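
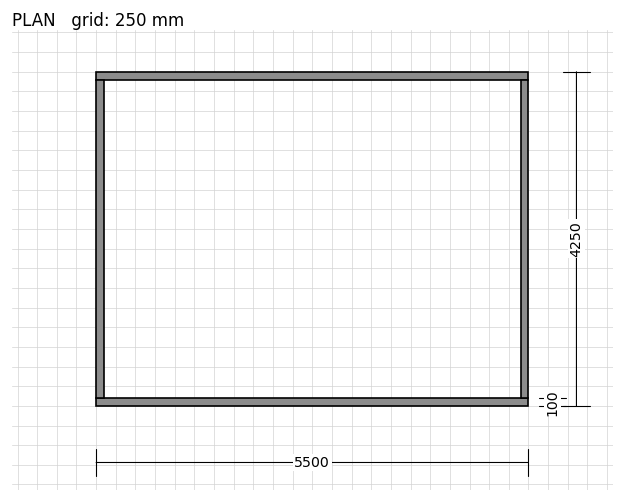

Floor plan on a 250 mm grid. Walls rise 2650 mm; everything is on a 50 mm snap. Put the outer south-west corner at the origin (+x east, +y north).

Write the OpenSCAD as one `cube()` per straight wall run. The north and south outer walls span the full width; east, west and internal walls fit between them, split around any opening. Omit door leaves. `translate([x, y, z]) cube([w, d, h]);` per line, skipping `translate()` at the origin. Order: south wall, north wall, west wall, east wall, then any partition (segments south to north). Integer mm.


cube([5500, 100, 2650]);
translate([0, 4150, 0]) cube([5500, 100, 2650]);
translate([0, 100, 0]) cube([100, 4050, 2650]);
translate([5400, 100, 0]) cube([100, 4050, 2650]);


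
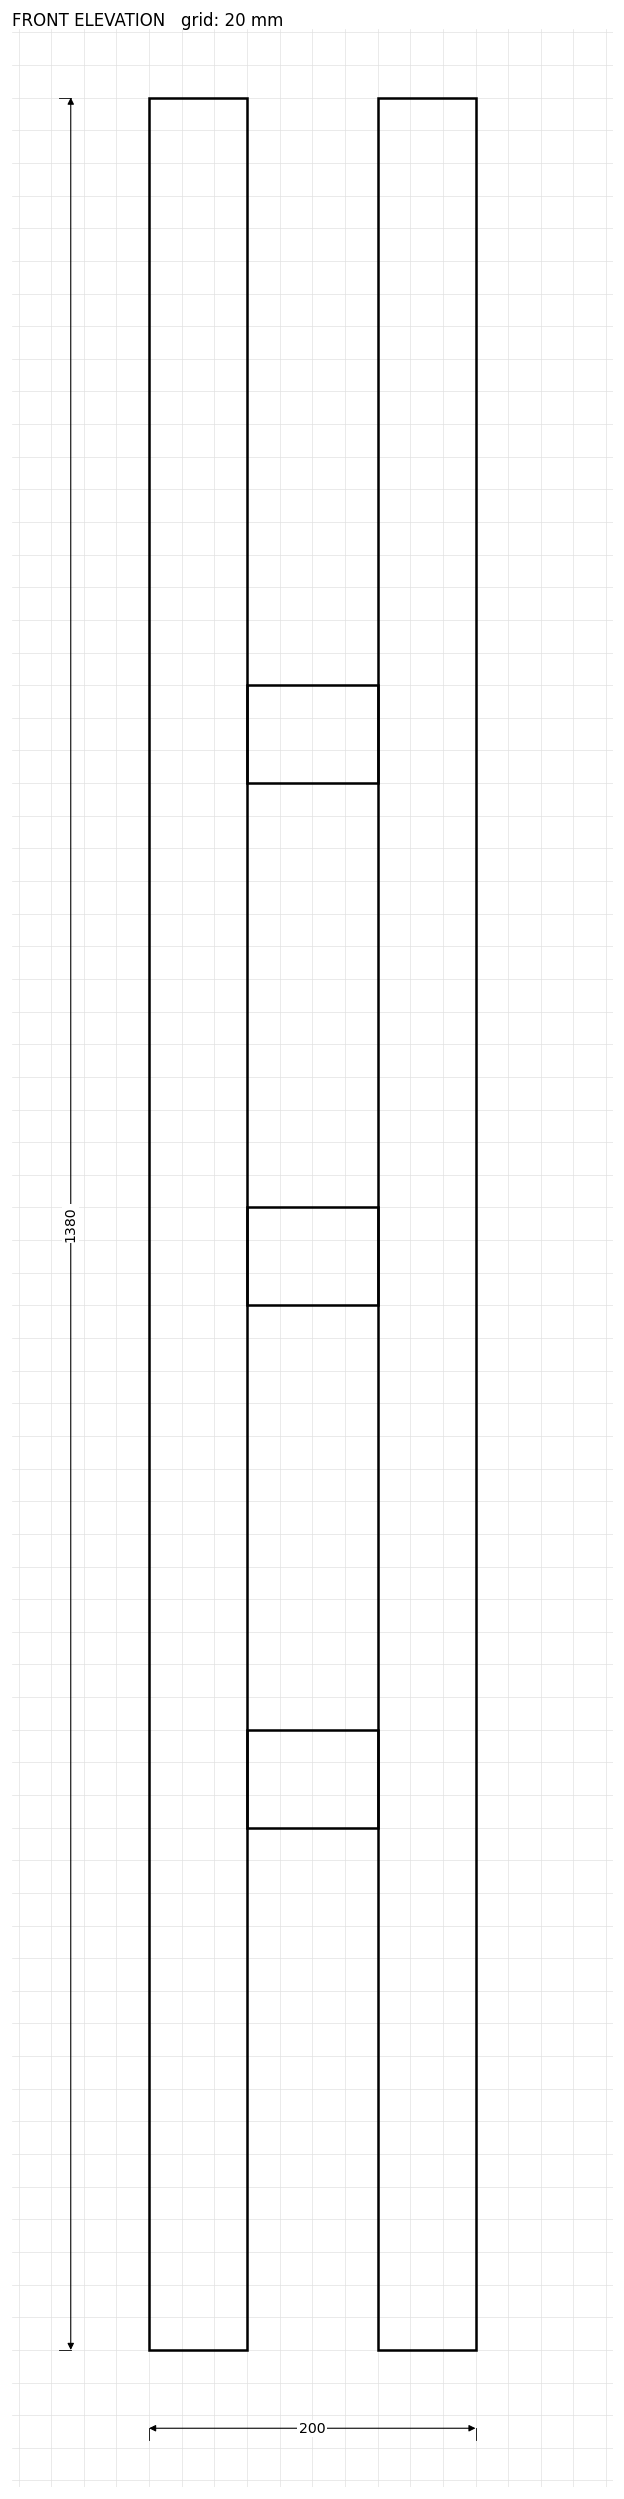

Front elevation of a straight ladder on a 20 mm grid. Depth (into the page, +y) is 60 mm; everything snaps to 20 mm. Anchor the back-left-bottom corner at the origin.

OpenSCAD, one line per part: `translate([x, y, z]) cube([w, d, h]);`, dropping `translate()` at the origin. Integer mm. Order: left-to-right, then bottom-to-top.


cube([60, 60, 1380]);
translate([60, 0, 320]) cube([80, 60, 60]);
translate([60, 0, 640]) cube([80, 60, 60]);
translate([60, 0, 960]) cube([80, 60, 60]);
translate([140, 0, 0]) cube([60, 60, 1380]);


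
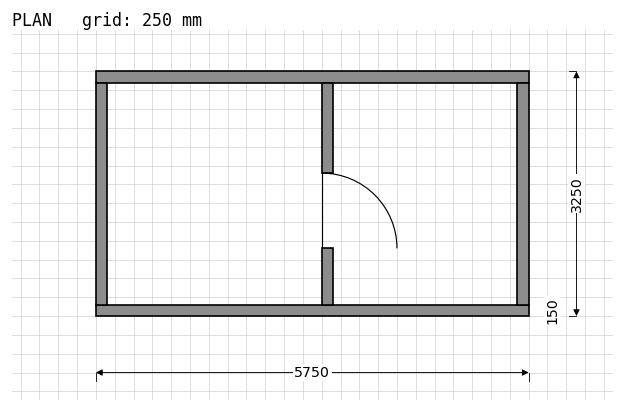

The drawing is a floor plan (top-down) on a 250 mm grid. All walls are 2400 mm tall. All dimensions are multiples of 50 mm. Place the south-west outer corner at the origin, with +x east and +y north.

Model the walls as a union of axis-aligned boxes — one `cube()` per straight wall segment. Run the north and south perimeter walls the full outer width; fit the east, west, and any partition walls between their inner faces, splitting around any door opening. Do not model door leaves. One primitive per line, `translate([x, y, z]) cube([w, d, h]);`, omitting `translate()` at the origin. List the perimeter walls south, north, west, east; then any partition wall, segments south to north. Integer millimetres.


cube([5750, 150, 2400]);
translate([0, 3100, 0]) cube([5750, 150, 2400]);
translate([0, 150, 0]) cube([150, 2950, 2400]);
translate([5600, 150, 0]) cube([150, 2950, 2400]);
translate([3000, 150, 0]) cube([150, 750, 2400]);
translate([3000, 1900, 0]) cube([150, 1200, 2400]);


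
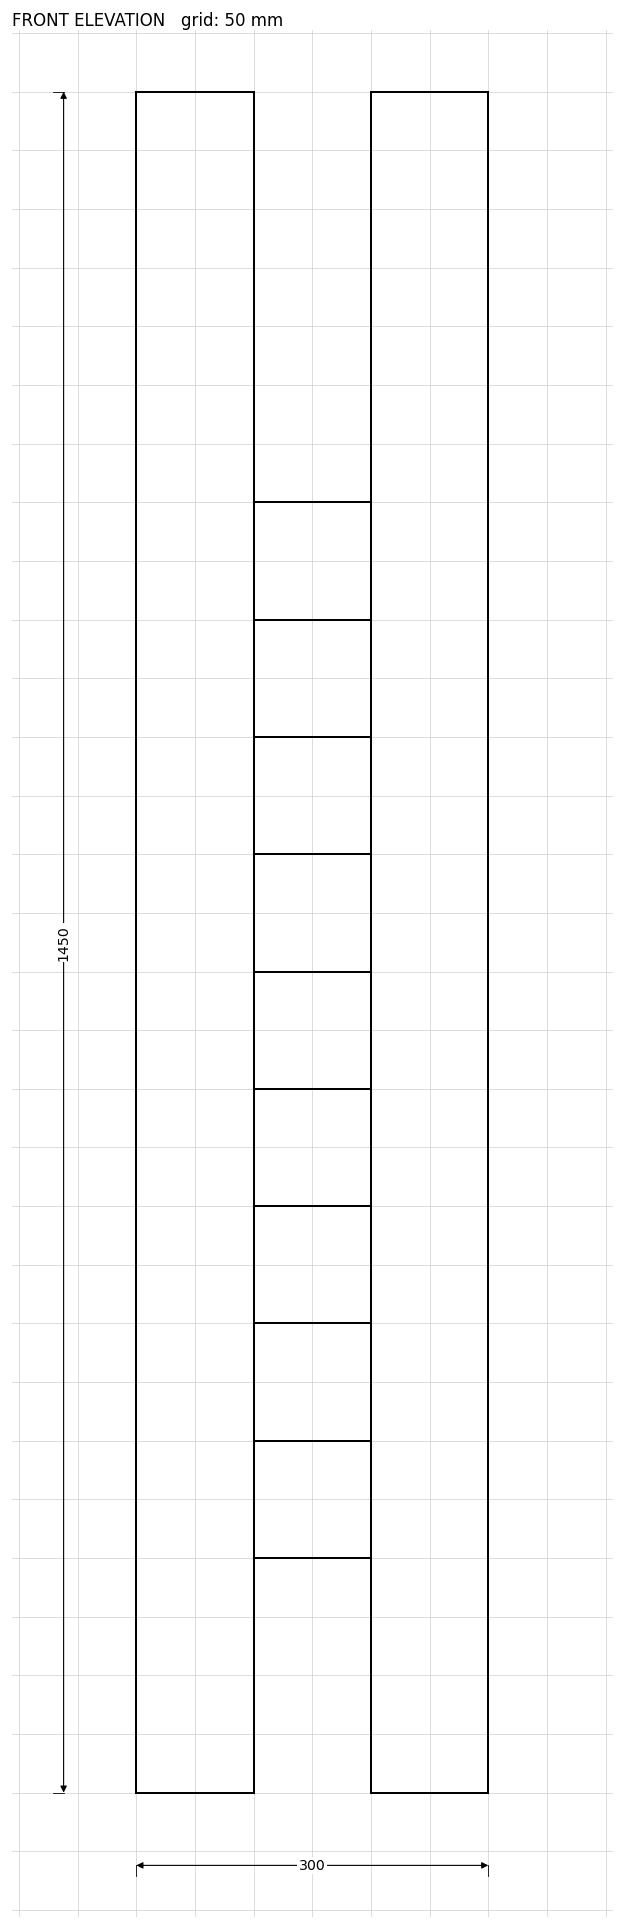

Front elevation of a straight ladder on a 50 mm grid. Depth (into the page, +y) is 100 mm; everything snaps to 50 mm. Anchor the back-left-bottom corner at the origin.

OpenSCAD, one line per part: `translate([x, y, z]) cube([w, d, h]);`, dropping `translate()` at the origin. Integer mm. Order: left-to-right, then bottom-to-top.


cube([100, 100, 1450]);
translate([100, 0, 200]) cube([100, 100, 100]);
translate([100, 0, 400]) cube([100, 100, 100]);
translate([100, 0, 600]) cube([100, 100, 100]);
translate([100, 0, 800]) cube([100, 100, 100]);
translate([100, 0, 1000]) cube([100, 100, 100]);
translate([200, 0, 0]) cube([100, 100, 1450]);


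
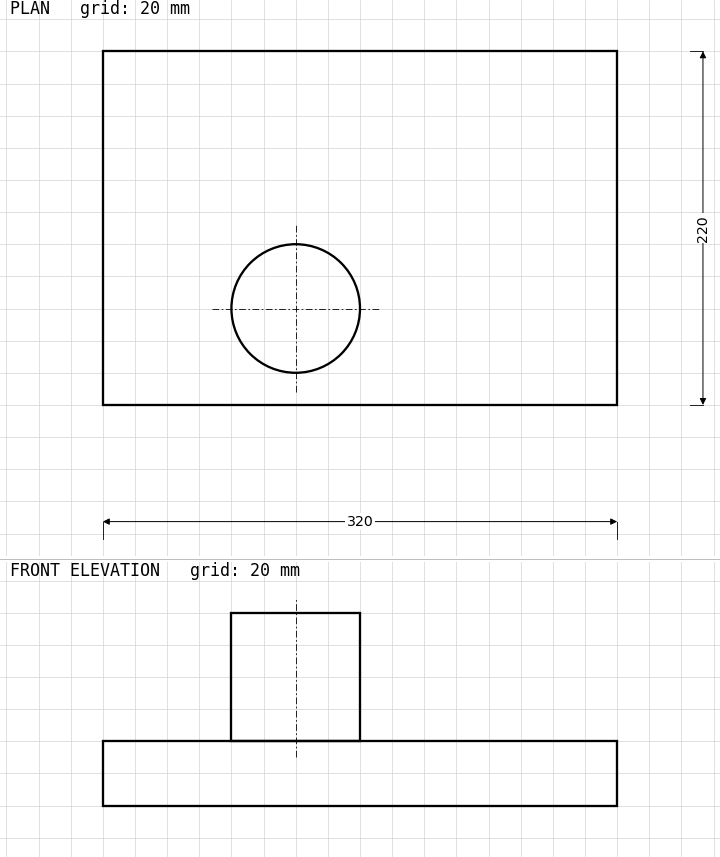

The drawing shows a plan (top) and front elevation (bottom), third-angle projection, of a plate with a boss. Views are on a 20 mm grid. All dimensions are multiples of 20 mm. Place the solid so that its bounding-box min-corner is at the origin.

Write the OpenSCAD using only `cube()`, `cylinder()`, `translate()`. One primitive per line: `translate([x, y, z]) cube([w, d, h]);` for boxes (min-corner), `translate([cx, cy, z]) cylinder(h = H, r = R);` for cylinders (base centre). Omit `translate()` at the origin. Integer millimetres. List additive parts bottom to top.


cube([320, 220, 40]);
translate([120, 60, 40]) cylinder(h = 80, r = 40);


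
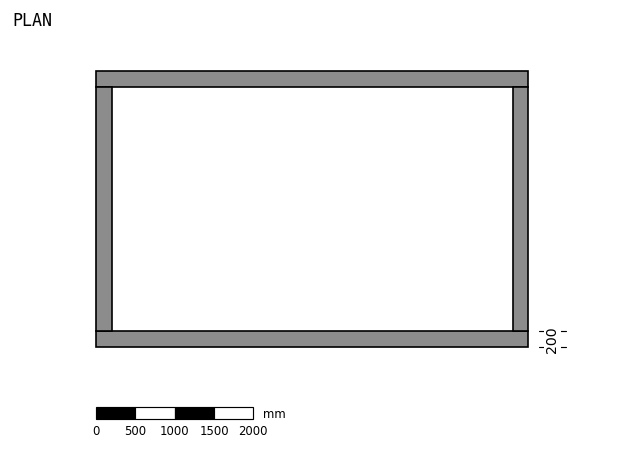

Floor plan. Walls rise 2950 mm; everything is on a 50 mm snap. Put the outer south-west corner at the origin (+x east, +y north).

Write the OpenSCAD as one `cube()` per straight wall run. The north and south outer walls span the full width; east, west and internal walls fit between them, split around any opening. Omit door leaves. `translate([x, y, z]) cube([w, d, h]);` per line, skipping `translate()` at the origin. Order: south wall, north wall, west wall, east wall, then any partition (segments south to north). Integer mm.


cube([5500, 200, 2950]);
translate([0, 3300, 0]) cube([5500, 200, 2950]);
translate([0, 200, 0]) cube([200, 3100, 2950]);
translate([5300, 200, 0]) cube([200, 3100, 2950]);


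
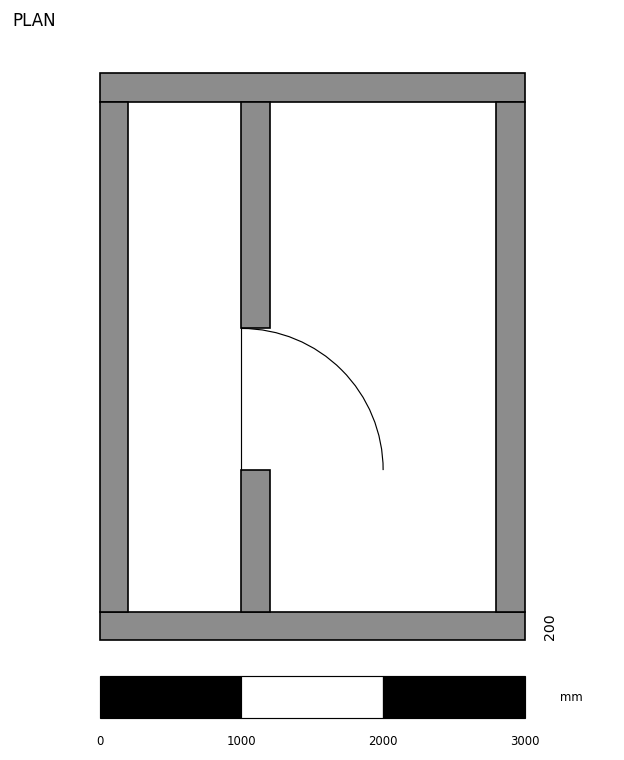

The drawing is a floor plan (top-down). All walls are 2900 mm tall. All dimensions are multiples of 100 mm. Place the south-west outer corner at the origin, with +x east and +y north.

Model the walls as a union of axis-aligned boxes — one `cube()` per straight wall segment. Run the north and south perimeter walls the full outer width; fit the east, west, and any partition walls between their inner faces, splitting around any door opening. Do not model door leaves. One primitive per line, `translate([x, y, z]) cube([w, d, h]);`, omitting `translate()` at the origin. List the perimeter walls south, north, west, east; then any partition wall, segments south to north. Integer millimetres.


cube([3000, 200, 2900]);
translate([0, 3800, 0]) cube([3000, 200, 2900]);
translate([0, 200, 0]) cube([200, 3600, 2900]);
translate([2800, 200, 0]) cube([200, 3600, 2900]);
translate([1000, 200, 0]) cube([200, 1000, 2900]);
translate([1000, 2200, 0]) cube([200, 1600, 2900]);


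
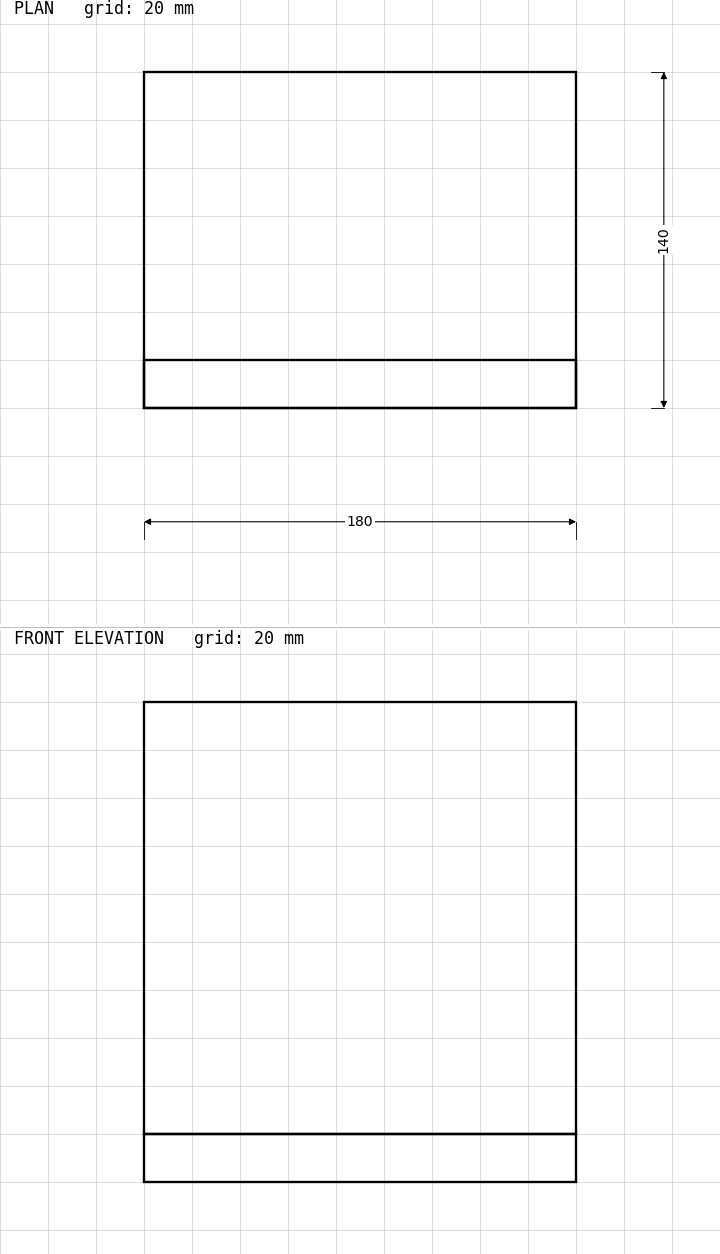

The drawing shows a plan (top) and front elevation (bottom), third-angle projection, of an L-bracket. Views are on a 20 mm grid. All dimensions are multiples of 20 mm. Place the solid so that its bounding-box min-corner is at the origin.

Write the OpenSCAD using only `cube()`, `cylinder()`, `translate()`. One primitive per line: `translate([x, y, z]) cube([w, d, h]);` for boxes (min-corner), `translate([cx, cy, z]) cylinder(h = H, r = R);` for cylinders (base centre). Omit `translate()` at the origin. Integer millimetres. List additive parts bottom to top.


cube([180, 140, 20]);
translate([0, 0, 20]) cube([180, 20, 180]);


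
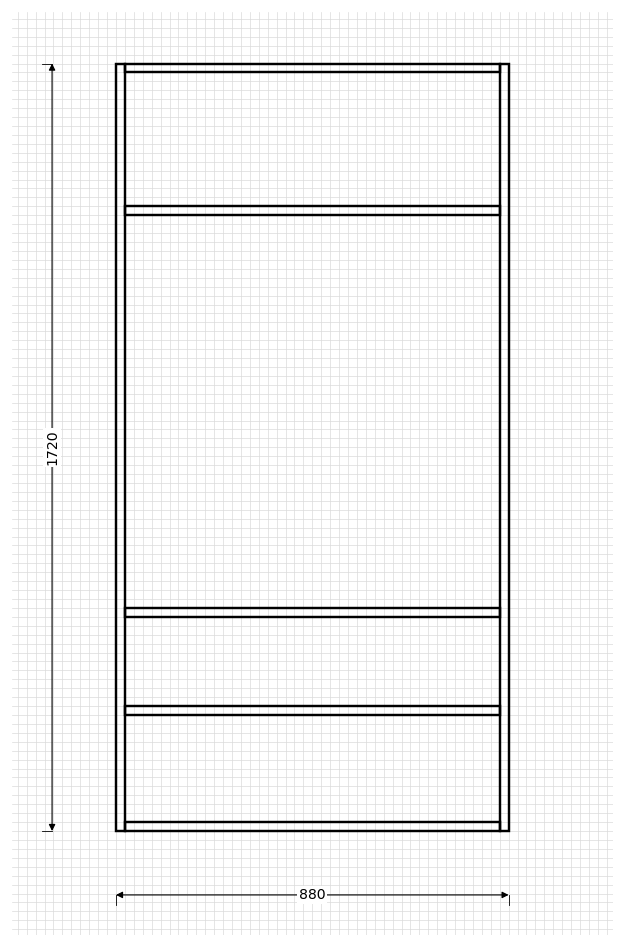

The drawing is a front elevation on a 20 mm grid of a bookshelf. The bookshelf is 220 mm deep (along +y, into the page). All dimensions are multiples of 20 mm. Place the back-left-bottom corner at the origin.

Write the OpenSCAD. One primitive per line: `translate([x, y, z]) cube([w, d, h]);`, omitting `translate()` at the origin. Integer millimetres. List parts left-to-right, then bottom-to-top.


cube([20, 220, 1720]);
translate([20, 0, 0]) cube([840, 220, 20]);
translate([20, 0, 260]) cube([840, 220, 20]);
translate([20, 0, 480]) cube([840, 220, 20]);
translate([20, 0, 1380]) cube([840, 220, 20]);
translate([20, 0, 1700]) cube([840, 220, 20]);
translate([860, 0, 0]) cube([20, 220, 1720]);


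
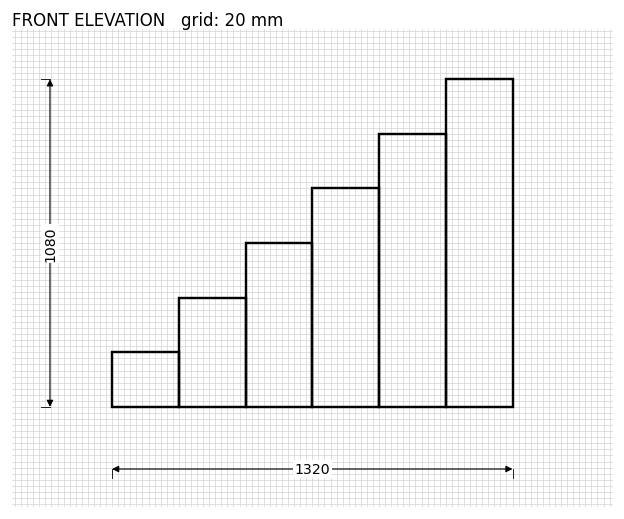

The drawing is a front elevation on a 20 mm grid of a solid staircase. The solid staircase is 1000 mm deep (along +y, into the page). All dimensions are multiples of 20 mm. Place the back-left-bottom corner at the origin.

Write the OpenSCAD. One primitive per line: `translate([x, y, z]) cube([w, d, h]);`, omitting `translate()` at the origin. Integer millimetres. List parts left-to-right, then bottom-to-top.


cube([220, 1000, 180]);
translate([220, 0, 0]) cube([220, 1000, 360]);
translate([440, 0, 0]) cube([220, 1000, 540]);
translate([660, 0, 0]) cube([220, 1000, 720]);
translate([880, 0, 0]) cube([220, 1000, 900]);
translate([1100, 0, 0]) cube([220, 1000, 1080]);


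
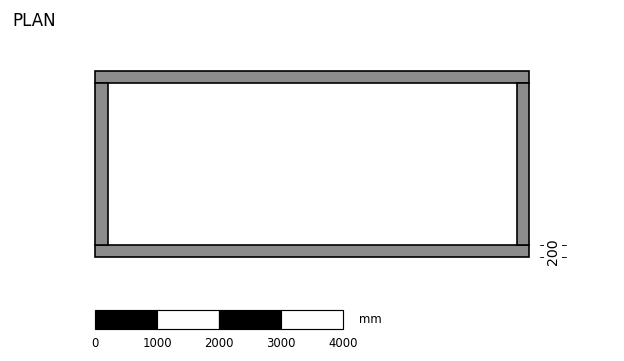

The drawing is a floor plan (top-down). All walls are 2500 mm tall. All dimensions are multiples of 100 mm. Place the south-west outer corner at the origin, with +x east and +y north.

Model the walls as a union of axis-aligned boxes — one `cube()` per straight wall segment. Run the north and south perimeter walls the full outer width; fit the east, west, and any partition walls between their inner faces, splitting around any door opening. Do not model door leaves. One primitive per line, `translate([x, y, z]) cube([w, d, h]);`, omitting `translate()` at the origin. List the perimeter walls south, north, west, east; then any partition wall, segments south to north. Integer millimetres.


cube([7000, 200, 2500]);
translate([0, 2800, 0]) cube([7000, 200, 2500]);
translate([0, 200, 0]) cube([200, 2600, 2500]);
translate([6800, 200, 0]) cube([200, 2600, 2500]);


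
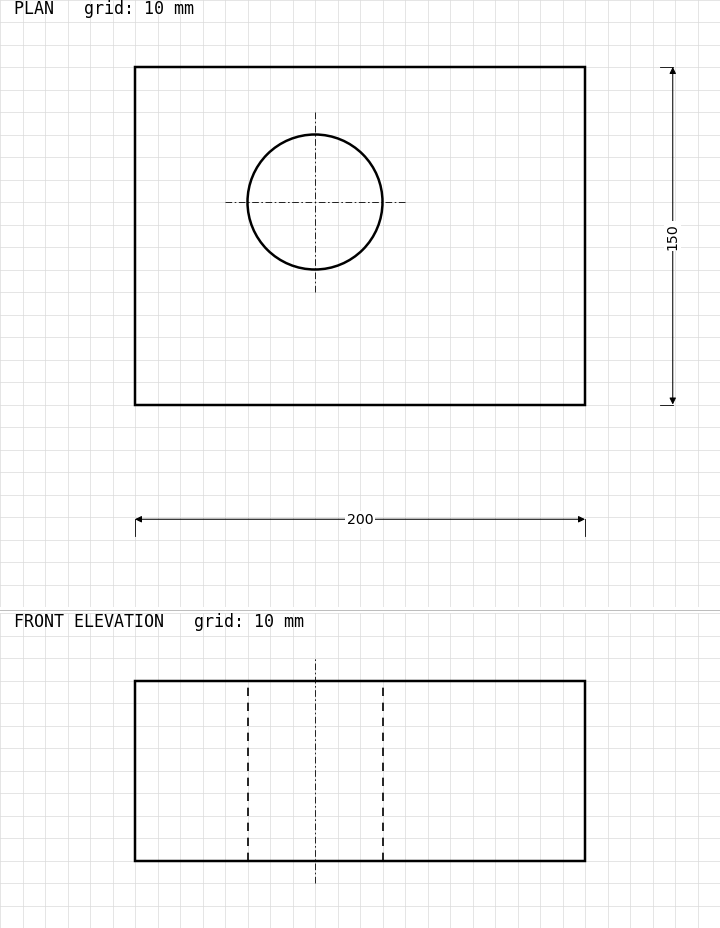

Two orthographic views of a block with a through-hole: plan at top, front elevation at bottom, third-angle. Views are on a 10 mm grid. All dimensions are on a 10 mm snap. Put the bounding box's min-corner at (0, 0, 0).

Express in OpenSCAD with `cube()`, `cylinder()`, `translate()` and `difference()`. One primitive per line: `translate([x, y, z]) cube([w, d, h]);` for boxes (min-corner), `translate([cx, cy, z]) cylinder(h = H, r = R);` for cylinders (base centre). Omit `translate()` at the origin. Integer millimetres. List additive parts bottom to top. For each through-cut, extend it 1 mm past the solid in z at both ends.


difference() {
  cube([200, 150, 80]);
  translate([80, 90, -1]) cylinder(h = 82, r = 30);
}


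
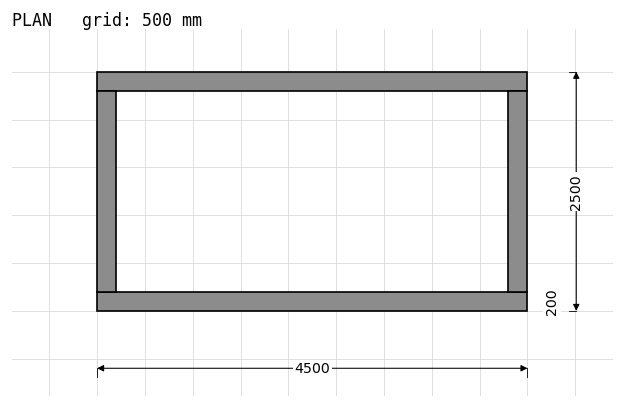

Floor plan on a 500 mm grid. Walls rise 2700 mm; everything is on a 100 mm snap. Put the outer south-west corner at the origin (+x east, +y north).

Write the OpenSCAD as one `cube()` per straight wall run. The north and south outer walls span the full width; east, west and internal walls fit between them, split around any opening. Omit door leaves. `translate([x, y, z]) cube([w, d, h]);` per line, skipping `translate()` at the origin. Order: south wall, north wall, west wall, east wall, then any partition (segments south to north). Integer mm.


cube([4500, 200, 2700]);
translate([0, 2300, 0]) cube([4500, 200, 2700]);
translate([0, 200, 0]) cube([200, 2100, 2700]);
translate([4300, 200, 0]) cube([200, 2100, 2700]);


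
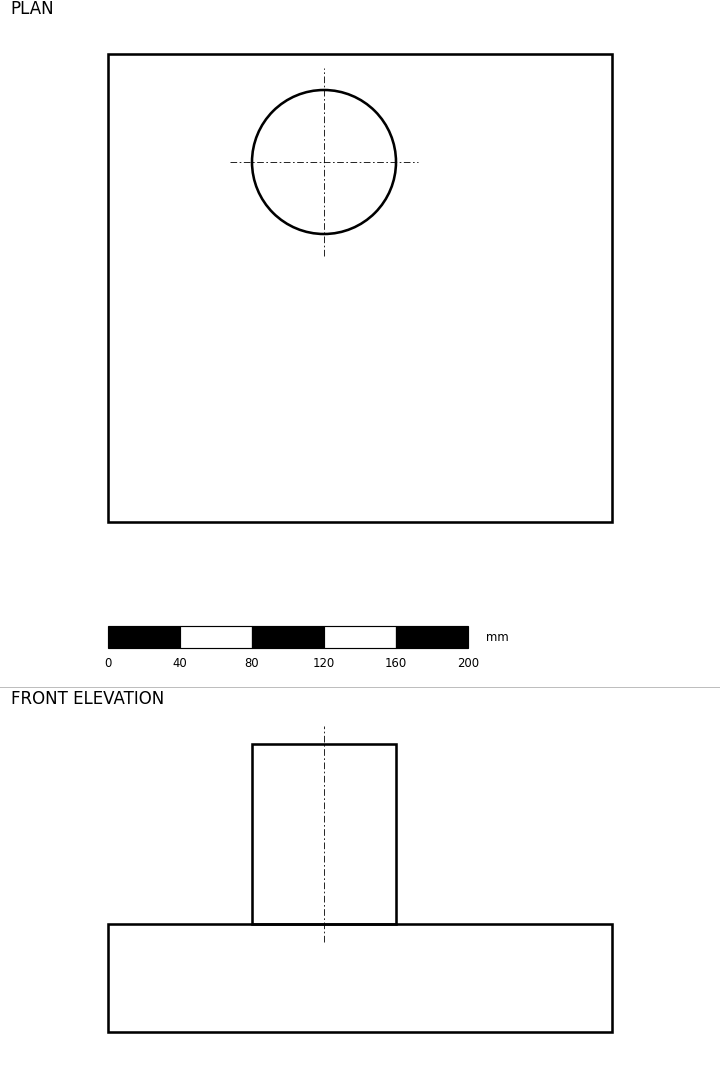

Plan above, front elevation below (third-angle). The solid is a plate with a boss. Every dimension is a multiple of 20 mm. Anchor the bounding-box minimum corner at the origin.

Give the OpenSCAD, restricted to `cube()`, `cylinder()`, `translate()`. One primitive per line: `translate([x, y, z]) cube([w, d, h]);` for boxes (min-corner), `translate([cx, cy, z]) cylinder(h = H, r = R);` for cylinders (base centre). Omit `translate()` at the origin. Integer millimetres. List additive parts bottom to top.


cube([280, 260, 60]);
translate([120, 200, 60]) cylinder(h = 100, r = 40);


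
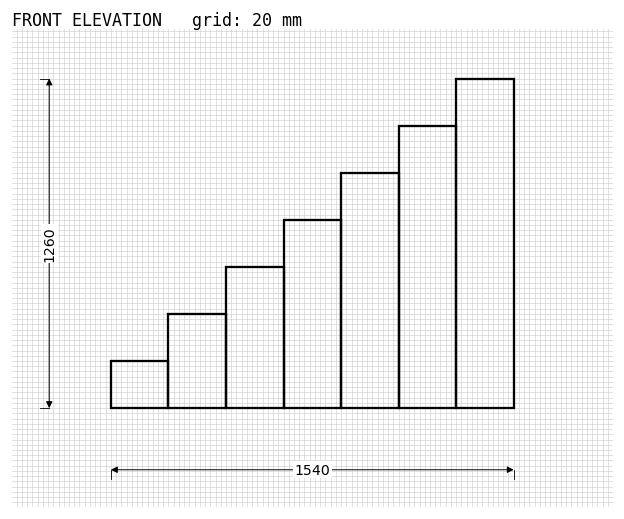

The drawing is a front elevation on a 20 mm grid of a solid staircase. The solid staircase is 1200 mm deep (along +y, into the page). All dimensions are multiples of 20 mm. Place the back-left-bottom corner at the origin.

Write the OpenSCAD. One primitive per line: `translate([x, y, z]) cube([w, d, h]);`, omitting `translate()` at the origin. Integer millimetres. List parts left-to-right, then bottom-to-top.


cube([220, 1200, 180]);
translate([220, 0, 0]) cube([220, 1200, 360]);
translate([440, 0, 0]) cube([220, 1200, 540]);
translate([660, 0, 0]) cube([220, 1200, 720]);
translate([880, 0, 0]) cube([220, 1200, 900]);
translate([1100, 0, 0]) cube([220, 1200, 1080]);
translate([1320, 0, 0]) cube([220, 1200, 1260]);


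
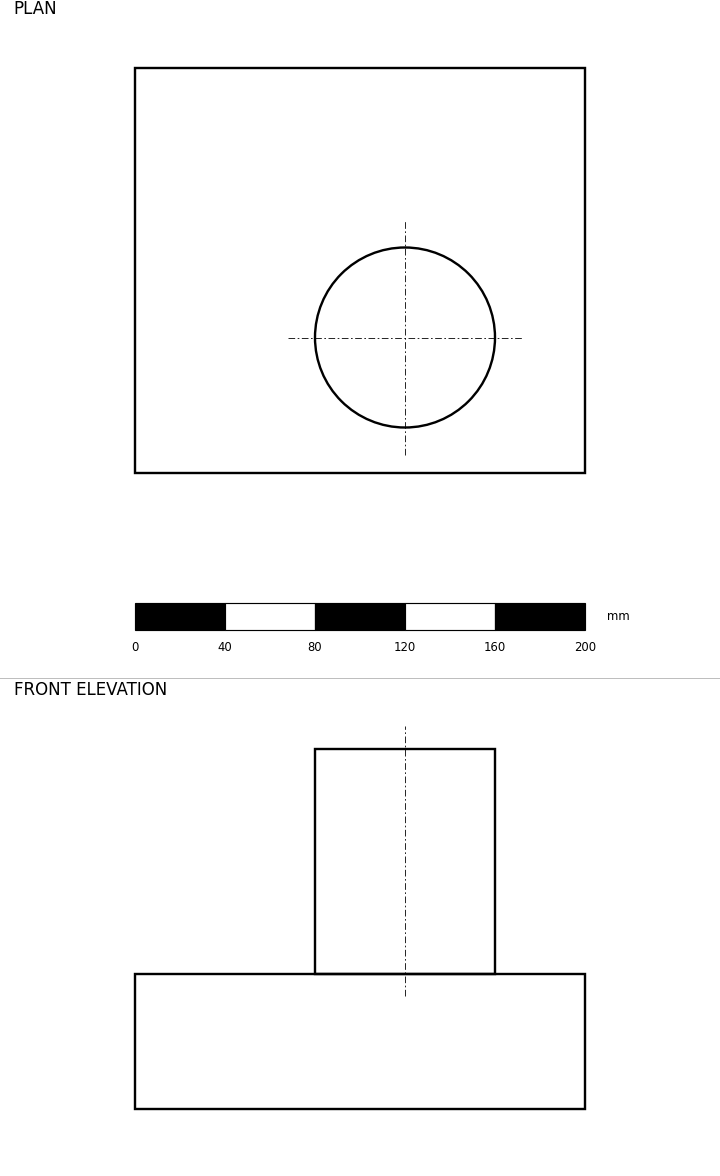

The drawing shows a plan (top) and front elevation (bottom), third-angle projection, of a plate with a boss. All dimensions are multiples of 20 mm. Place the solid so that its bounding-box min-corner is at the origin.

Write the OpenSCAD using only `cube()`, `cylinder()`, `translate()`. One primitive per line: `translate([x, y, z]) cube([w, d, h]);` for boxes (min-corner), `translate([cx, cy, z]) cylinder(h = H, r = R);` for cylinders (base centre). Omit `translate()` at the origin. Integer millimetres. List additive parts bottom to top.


cube([200, 180, 60]);
translate([120, 60, 60]) cylinder(h = 100, r = 40);


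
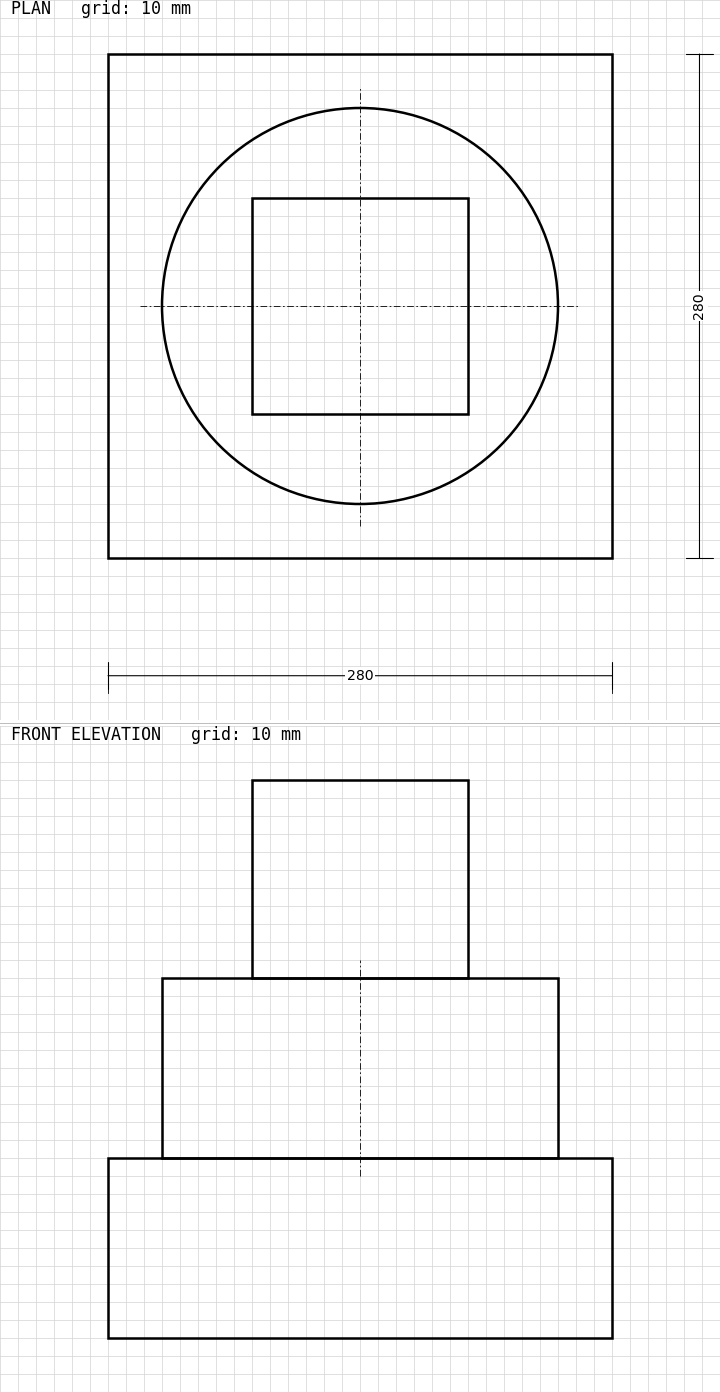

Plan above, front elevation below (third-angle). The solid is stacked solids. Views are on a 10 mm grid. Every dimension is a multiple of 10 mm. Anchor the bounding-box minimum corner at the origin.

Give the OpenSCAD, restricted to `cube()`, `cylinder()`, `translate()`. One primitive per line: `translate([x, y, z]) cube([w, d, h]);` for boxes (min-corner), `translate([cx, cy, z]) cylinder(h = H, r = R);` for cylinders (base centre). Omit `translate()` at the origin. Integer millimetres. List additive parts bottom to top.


cube([280, 280, 100]);
translate([140, 140, 100]) cylinder(h = 100, r = 110);
translate([80, 80, 200]) cube([120, 120, 110]);


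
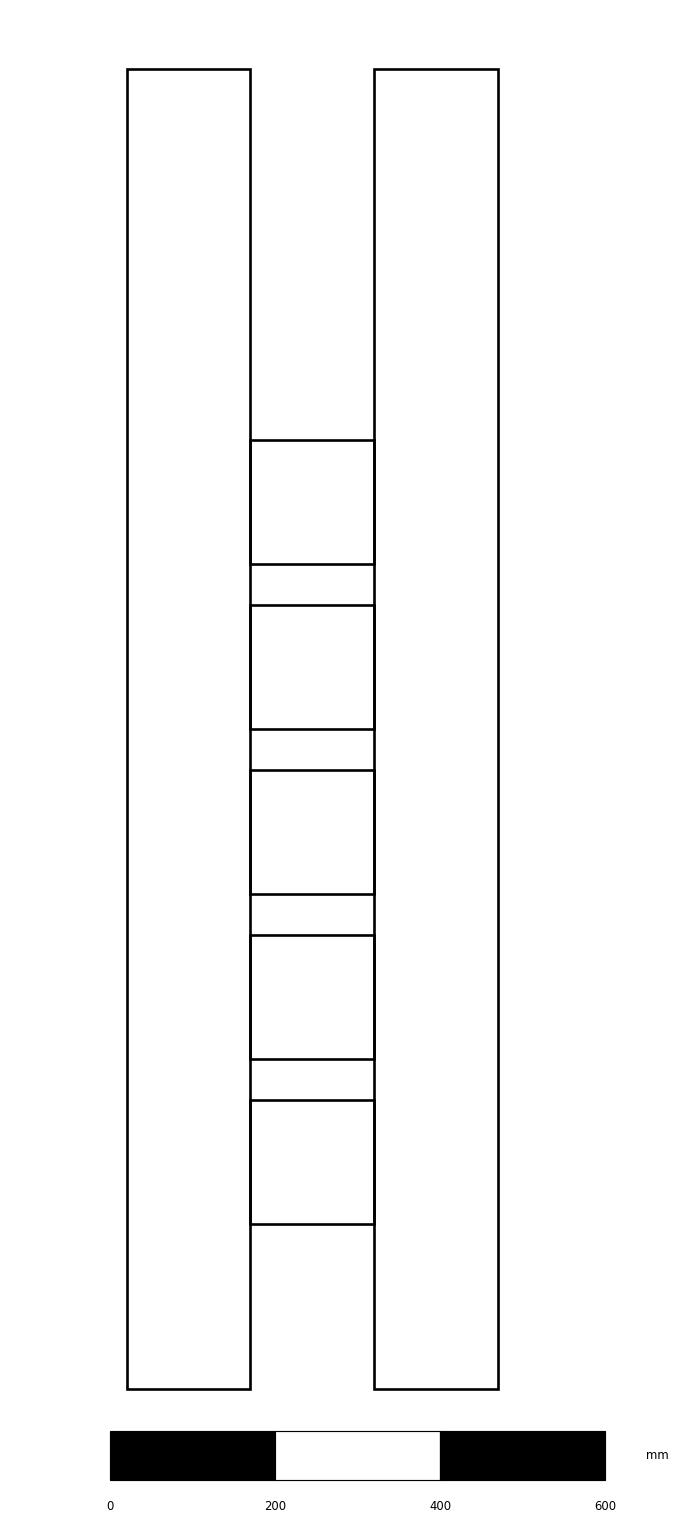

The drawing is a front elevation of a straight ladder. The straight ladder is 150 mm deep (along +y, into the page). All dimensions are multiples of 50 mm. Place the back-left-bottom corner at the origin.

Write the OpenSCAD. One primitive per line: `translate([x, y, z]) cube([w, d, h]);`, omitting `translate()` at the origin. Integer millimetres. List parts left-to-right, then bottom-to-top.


cube([150, 150, 1600]);
translate([150, 0, 200]) cube([150, 150, 150]);
translate([150, 0, 400]) cube([150, 150, 150]);
translate([150, 0, 600]) cube([150, 150, 150]);
translate([150, 0, 800]) cube([150, 150, 150]);
translate([150, 0, 1000]) cube([150, 150, 150]);
translate([300, 0, 0]) cube([150, 150, 1600]);


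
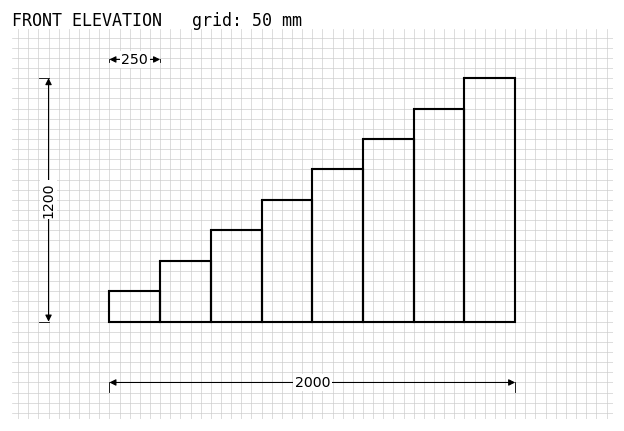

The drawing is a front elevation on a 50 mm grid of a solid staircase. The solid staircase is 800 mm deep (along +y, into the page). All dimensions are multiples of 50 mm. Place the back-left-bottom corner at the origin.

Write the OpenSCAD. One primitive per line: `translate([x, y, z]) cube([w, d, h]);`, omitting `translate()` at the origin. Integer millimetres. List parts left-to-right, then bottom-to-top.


cube([250, 800, 150]);
translate([250, 0, 0]) cube([250, 800, 300]);
translate([500, 0, 0]) cube([250, 800, 450]);
translate([750, 0, 0]) cube([250, 800, 600]);
translate([1000, 0, 0]) cube([250, 800, 750]);
translate([1250, 0, 0]) cube([250, 800, 900]);
translate([1500, 0, 0]) cube([250, 800, 1050]);
translate([1750, 0, 0]) cube([250, 800, 1200]);


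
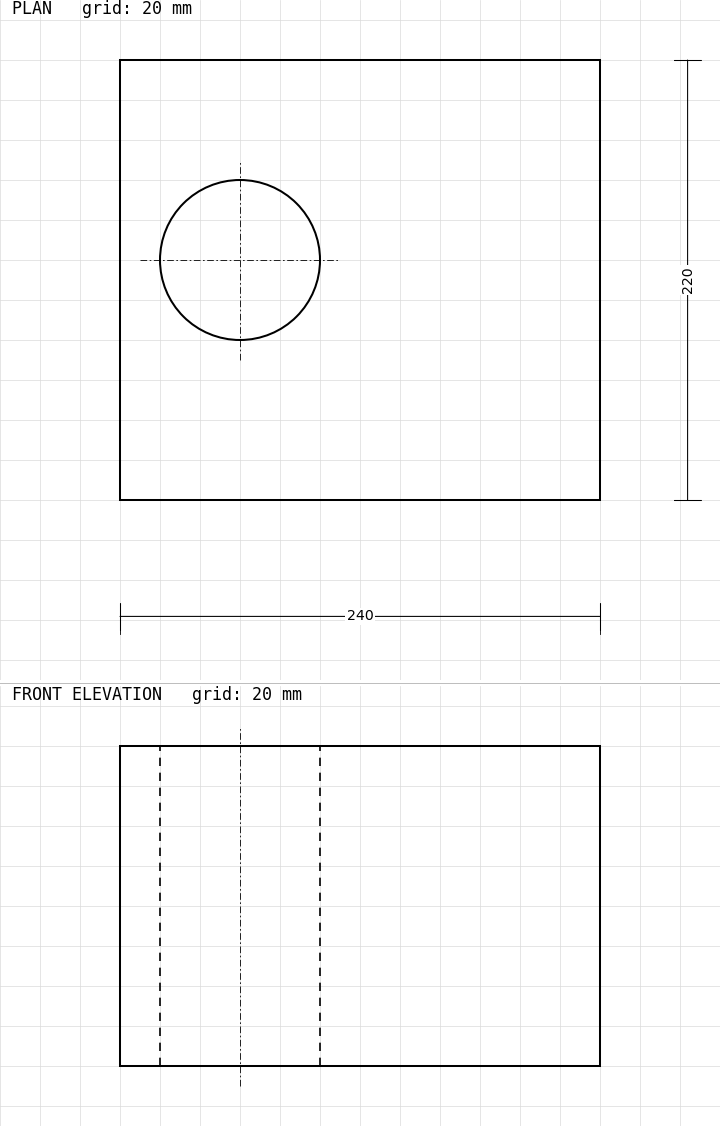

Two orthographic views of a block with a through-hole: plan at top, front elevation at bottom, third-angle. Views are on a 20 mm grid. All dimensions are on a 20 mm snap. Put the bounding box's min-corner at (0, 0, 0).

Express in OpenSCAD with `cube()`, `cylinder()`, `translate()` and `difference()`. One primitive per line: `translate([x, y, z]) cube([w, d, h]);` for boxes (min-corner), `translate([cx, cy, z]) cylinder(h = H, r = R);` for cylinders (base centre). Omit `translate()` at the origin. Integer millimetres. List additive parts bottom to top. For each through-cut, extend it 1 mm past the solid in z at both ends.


difference() {
  cube([240, 220, 160]);
  translate([60, 120, -1]) cylinder(h = 162, r = 40);
}


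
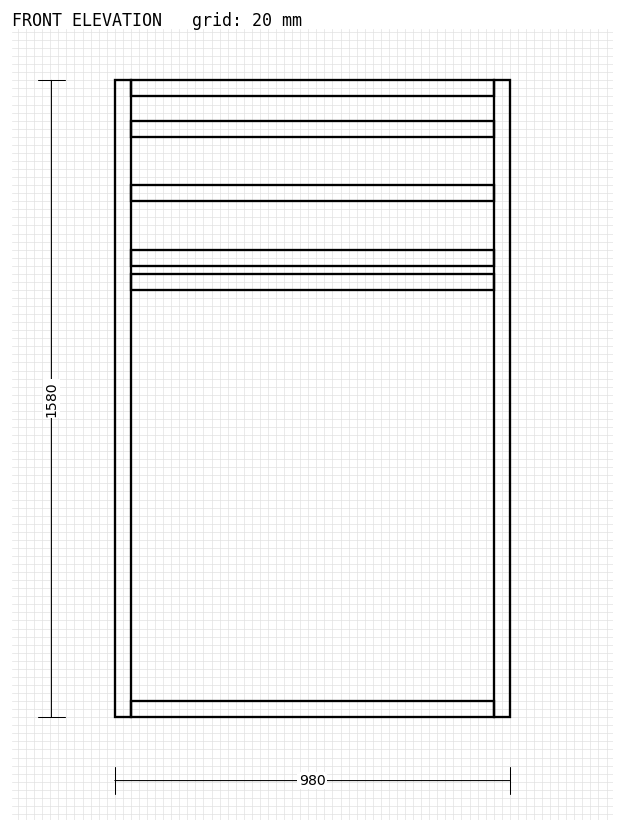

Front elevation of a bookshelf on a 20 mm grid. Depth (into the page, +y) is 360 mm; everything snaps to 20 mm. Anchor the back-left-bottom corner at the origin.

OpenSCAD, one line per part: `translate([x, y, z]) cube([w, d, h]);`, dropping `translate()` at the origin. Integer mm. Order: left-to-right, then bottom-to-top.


cube([40, 360, 1580]);
translate([40, 0, 0]) cube([900, 360, 40]);
translate([40, 0, 1060]) cube([900, 360, 40]);
translate([40, 0, 1120]) cube([900, 360, 40]);
translate([40, 0, 1280]) cube([900, 360, 40]);
translate([40, 0, 1440]) cube([900, 360, 40]);
translate([40, 0, 1540]) cube([900, 360, 40]);
translate([940, 0, 0]) cube([40, 360, 1580]);


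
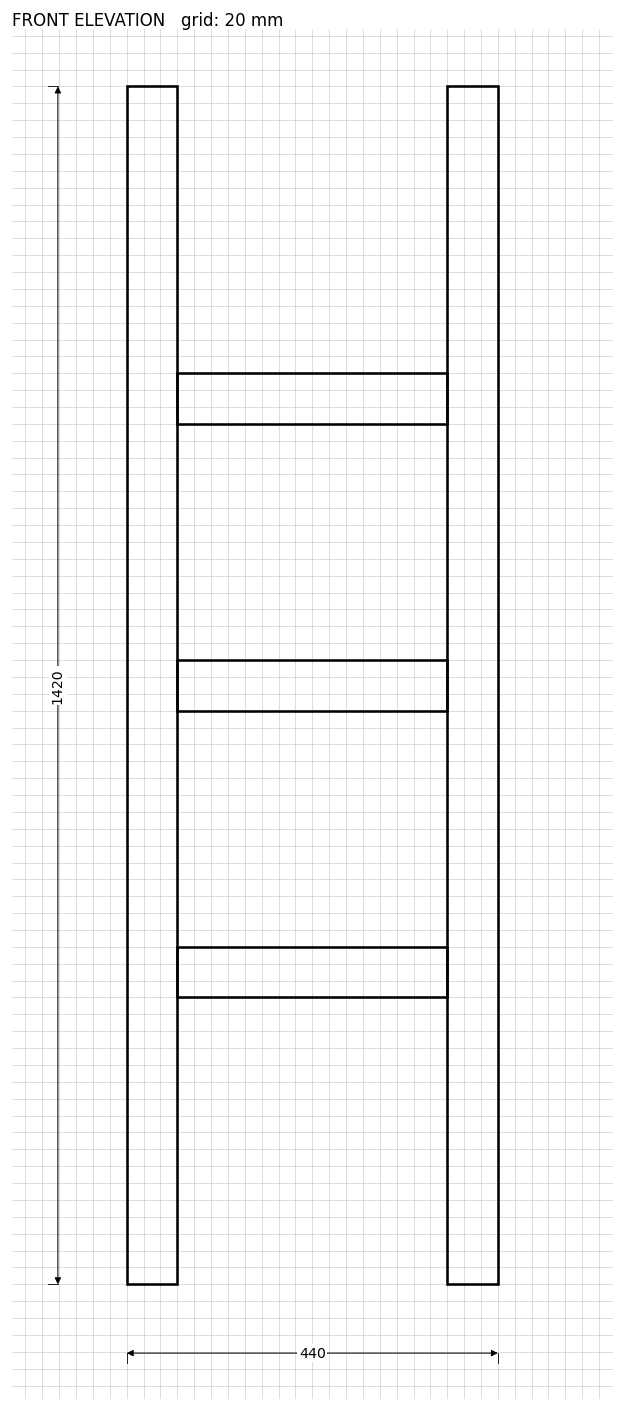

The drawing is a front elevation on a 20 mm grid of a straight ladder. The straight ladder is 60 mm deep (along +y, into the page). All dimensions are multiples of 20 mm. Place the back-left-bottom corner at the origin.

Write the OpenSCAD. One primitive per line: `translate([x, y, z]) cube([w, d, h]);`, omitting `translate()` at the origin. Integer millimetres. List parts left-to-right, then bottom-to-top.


cube([60, 60, 1420]);
translate([60, 0, 340]) cube([320, 60, 60]);
translate([60, 0, 680]) cube([320, 60, 60]);
translate([60, 0, 1020]) cube([320, 60, 60]);
translate([380, 0, 0]) cube([60, 60, 1420]);


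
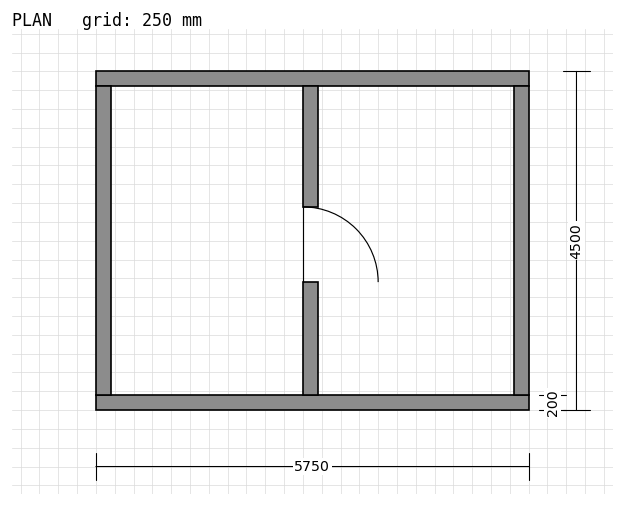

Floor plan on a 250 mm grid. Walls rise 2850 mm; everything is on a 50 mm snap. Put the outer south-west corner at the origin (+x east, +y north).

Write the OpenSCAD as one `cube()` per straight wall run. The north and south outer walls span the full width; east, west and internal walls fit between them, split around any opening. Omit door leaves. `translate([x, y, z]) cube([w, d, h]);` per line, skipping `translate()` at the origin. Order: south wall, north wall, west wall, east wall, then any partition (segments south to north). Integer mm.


cube([5750, 200, 2850]);
translate([0, 4300, 0]) cube([5750, 200, 2850]);
translate([0, 200, 0]) cube([200, 4100, 2850]);
translate([5550, 200, 0]) cube([200, 4100, 2850]);
translate([2750, 200, 0]) cube([200, 1500, 2850]);
translate([2750, 2700, 0]) cube([200, 1600, 2850]);


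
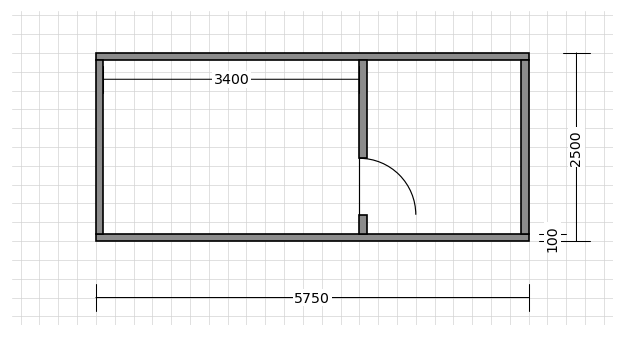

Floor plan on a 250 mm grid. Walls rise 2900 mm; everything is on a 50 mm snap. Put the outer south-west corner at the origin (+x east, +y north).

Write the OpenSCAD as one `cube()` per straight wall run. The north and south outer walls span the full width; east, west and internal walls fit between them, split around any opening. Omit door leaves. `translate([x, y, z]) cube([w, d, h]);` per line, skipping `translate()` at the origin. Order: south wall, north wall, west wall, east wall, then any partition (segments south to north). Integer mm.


cube([5750, 100, 2900]);
translate([0, 2400, 0]) cube([5750, 100, 2900]);
translate([0, 100, 0]) cube([100, 2300, 2900]);
translate([5650, 100, 0]) cube([100, 2300, 2900]);
translate([3500, 100, 0]) cube([100, 250, 2900]);
translate([3500, 1100, 0]) cube([100, 1300, 2900]);


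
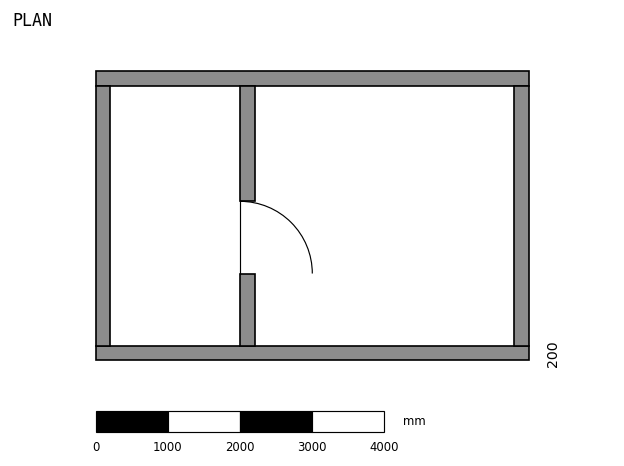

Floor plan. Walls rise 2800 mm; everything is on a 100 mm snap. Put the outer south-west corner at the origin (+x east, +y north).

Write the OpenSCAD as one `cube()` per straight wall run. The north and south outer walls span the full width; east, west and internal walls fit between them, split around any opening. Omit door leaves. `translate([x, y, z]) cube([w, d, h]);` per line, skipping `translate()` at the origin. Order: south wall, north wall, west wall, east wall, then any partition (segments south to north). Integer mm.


cube([6000, 200, 2800]);
translate([0, 3800, 0]) cube([6000, 200, 2800]);
translate([0, 200, 0]) cube([200, 3600, 2800]);
translate([5800, 200, 0]) cube([200, 3600, 2800]);
translate([2000, 200, 0]) cube([200, 1000, 2800]);
translate([2000, 2200, 0]) cube([200, 1600, 2800]);


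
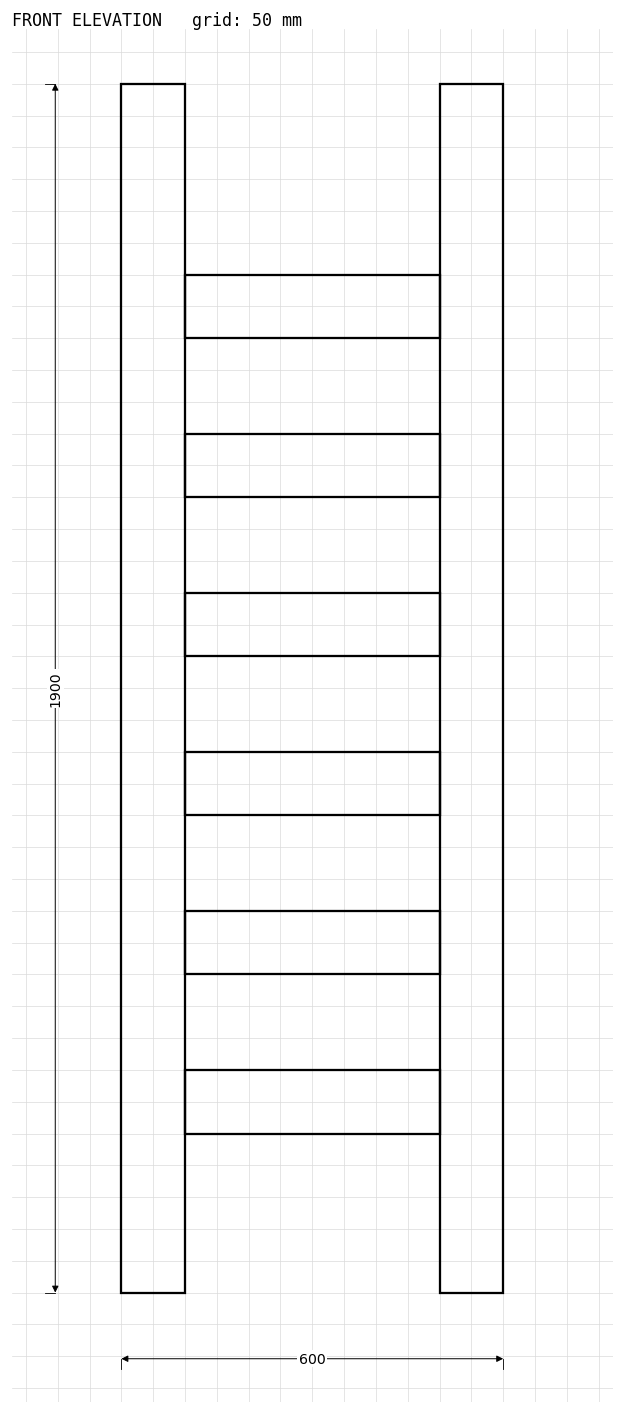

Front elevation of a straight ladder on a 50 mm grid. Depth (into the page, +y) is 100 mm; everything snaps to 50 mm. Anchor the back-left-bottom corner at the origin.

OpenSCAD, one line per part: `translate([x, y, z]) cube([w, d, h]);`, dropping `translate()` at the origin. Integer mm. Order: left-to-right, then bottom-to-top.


cube([100, 100, 1900]);
translate([100, 0, 250]) cube([400, 100, 100]);
translate([100, 0, 500]) cube([400, 100, 100]);
translate([100, 0, 750]) cube([400, 100, 100]);
translate([100, 0, 1000]) cube([400, 100, 100]);
translate([100, 0, 1250]) cube([400, 100, 100]);
translate([100, 0, 1500]) cube([400, 100, 100]);
translate([500, 0, 0]) cube([100, 100, 1900]);


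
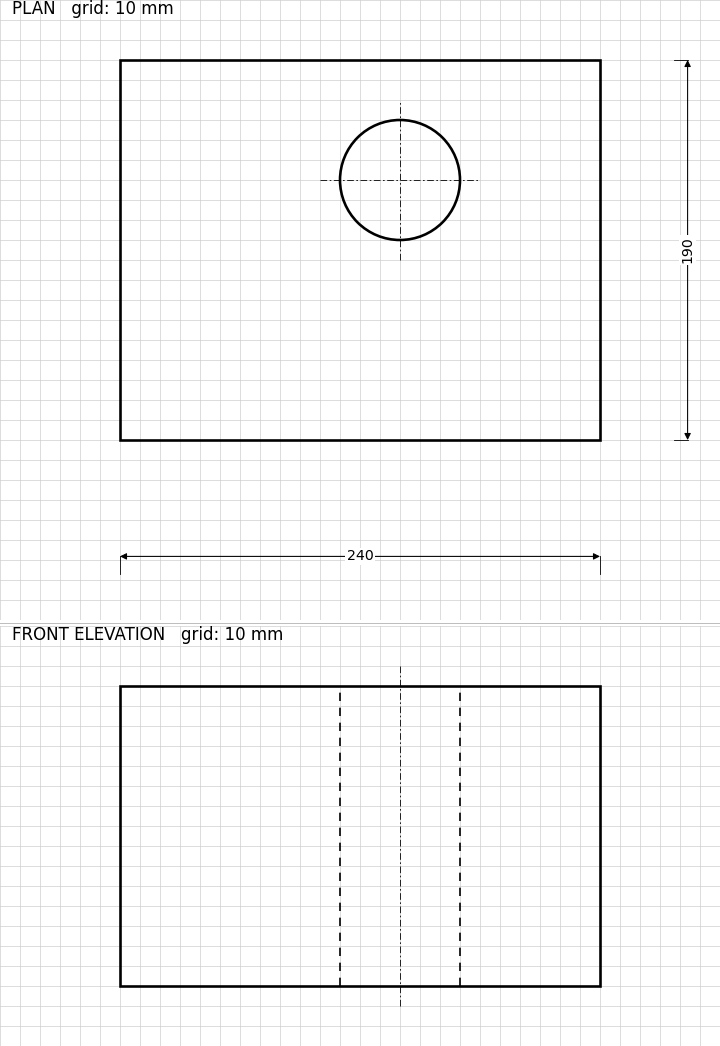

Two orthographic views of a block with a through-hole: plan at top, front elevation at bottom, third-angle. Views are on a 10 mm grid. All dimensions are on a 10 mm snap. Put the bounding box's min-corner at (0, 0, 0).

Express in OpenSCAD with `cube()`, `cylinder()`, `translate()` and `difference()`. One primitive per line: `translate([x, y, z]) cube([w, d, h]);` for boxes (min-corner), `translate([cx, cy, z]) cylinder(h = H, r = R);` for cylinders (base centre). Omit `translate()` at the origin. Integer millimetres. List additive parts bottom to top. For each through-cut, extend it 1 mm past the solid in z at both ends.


difference() {
  cube([240, 190, 150]);
  translate([140, 130, -1]) cylinder(h = 152, r = 30);
}


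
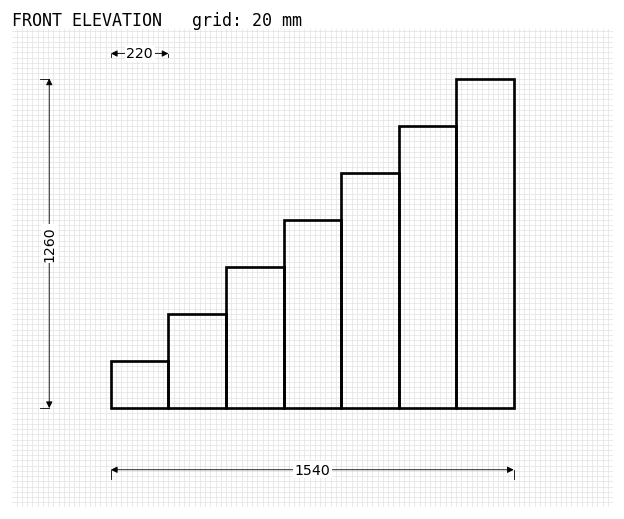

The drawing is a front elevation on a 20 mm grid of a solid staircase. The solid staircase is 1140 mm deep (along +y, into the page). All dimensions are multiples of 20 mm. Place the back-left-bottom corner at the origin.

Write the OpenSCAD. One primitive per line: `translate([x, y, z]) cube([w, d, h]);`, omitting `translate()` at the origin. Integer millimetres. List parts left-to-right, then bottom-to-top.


cube([220, 1140, 180]);
translate([220, 0, 0]) cube([220, 1140, 360]);
translate([440, 0, 0]) cube([220, 1140, 540]);
translate([660, 0, 0]) cube([220, 1140, 720]);
translate([880, 0, 0]) cube([220, 1140, 900]);
translate([1100, 0, 0]) cube([220, 1140, 1080]);
translate([1320, 0, 0]) cube([220, 1140, 1260]);


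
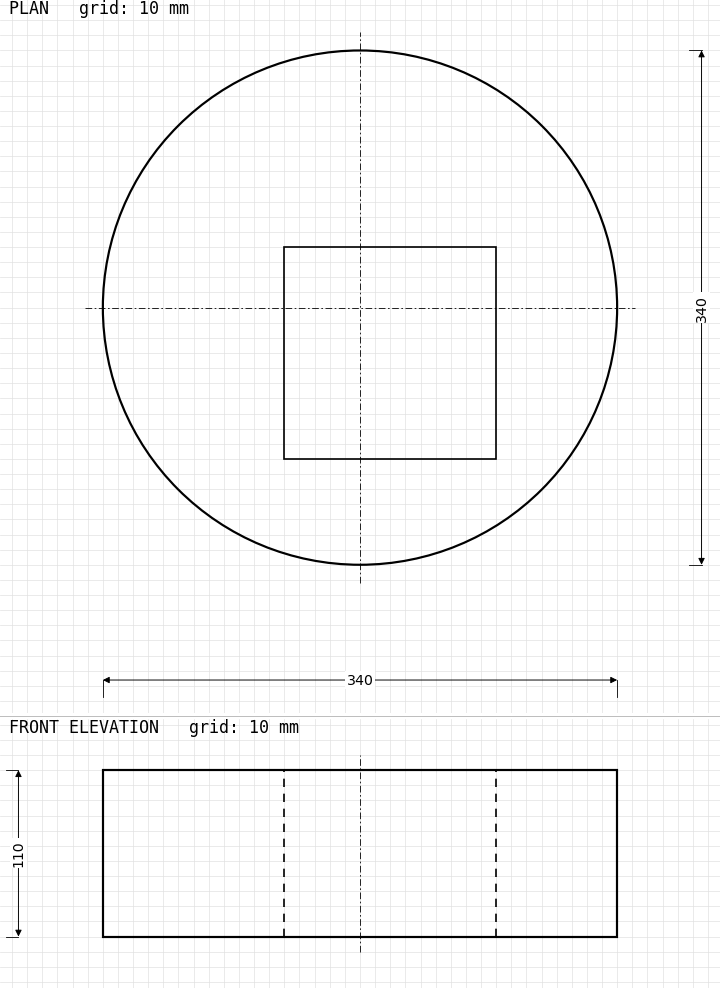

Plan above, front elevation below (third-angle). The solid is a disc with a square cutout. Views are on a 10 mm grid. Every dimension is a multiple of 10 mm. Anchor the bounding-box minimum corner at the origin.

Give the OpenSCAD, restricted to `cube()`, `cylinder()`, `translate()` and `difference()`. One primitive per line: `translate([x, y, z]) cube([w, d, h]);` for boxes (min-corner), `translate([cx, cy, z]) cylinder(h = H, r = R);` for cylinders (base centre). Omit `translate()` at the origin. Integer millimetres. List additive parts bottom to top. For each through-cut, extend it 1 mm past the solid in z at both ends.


difference() {
  translate([170, 170, 0]) cylinder(h = 110, r = 170);
  translate([120, 70, -1]) cube([140, 140, 112]);
}


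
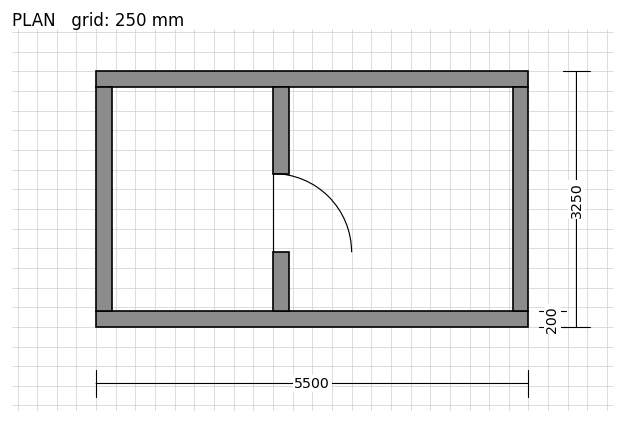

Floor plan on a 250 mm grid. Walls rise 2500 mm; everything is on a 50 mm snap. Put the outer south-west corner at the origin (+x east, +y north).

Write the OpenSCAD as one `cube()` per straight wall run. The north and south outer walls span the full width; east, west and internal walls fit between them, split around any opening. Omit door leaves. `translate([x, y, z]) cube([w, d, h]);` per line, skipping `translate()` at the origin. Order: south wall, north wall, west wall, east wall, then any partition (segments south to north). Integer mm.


cube([5500, 200, 2500]);
translate([0, 3050, 0]) cube([5500, 200, 2500]);
translate([0, 200, 0]) cube([200, 2850, 2500]);
translate([5300, 200, 0]) cube([200, 2850, 2500]);
translate([2250, 200, 0]) cube([200, 750, 2500]);
translate([2250, 1950, 0]) cube([200, 1100, 2500]);


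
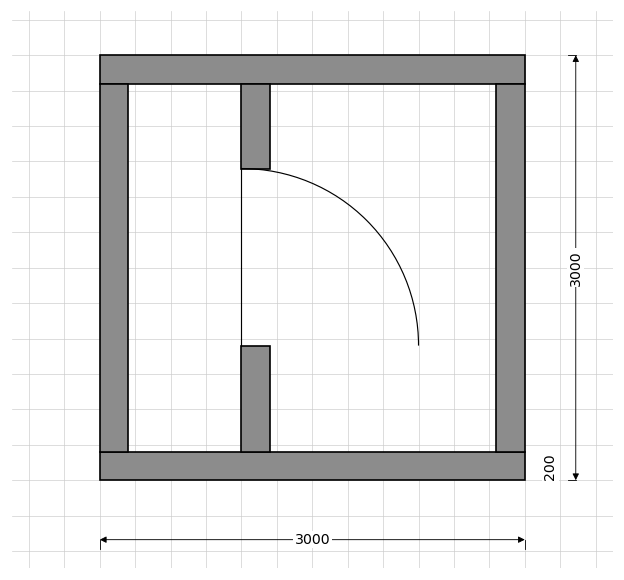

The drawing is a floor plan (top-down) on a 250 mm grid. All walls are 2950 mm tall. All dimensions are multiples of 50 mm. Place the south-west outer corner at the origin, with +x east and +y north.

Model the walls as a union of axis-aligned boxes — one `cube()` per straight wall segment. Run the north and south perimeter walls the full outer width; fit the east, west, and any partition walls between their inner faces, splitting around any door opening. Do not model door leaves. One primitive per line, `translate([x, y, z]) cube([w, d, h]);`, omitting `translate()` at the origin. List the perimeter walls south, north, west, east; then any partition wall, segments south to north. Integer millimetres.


cube([3000, 200, 2950]);
translate([0, 2800, 0]) cube([3000, 200, 2950]);
translate([0, 200, 0]) cube([200, 2600, 2950]);
translate([2800, 200, 0]) cube([200, 2600, 2950]);
translate([1000, 200, 0]) cube([200, 750, 2950]);
translate([1000, 2200, 0]) cube([200, 600, 2950]);


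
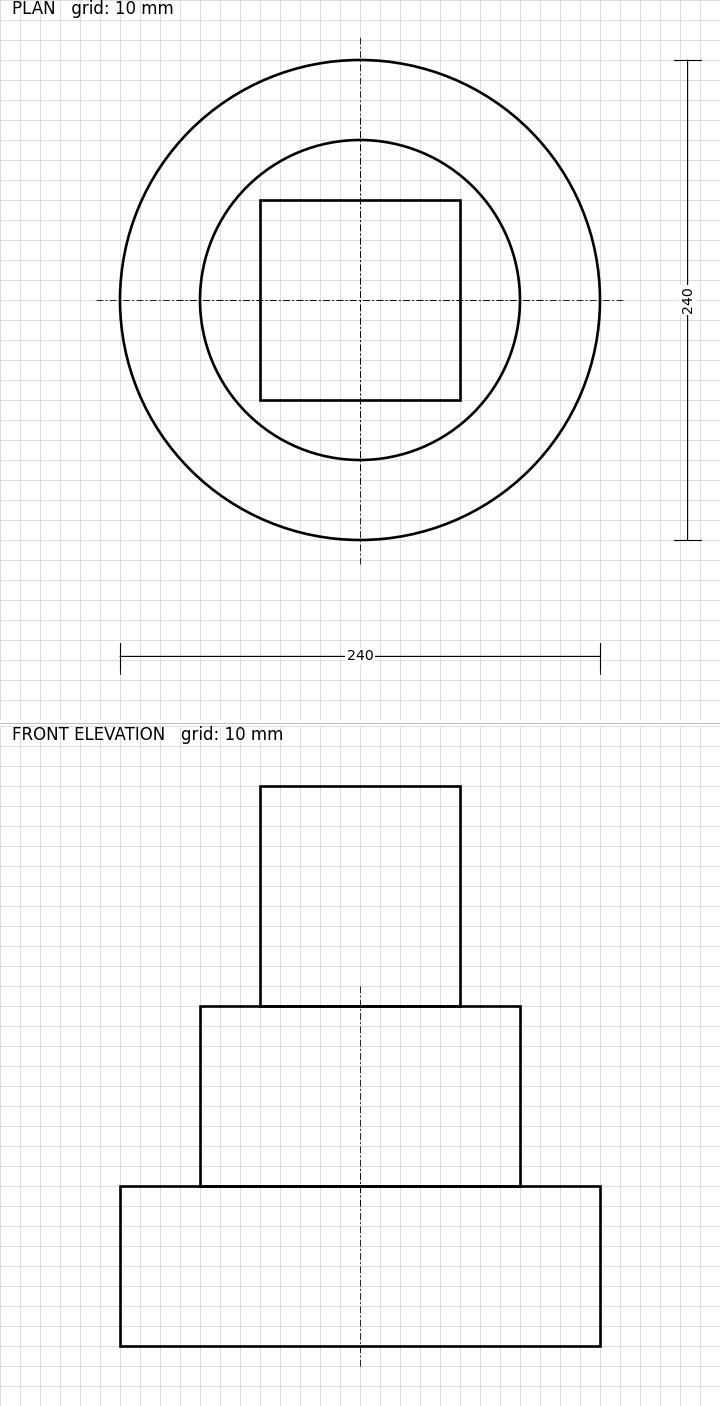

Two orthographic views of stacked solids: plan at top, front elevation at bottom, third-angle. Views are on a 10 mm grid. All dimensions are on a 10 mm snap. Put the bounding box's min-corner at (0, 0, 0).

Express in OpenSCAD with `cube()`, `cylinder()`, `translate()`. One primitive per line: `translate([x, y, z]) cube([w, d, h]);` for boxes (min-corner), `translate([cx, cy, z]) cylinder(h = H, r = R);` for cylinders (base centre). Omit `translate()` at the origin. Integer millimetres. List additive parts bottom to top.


translate([120, 120, 0]) cylinder(h = 80, r = 120);
translate([120, 120, 80]) cylinder(h = 90, r = 80);
translate([70, 70, 170]) cube([100, 100, 110]);


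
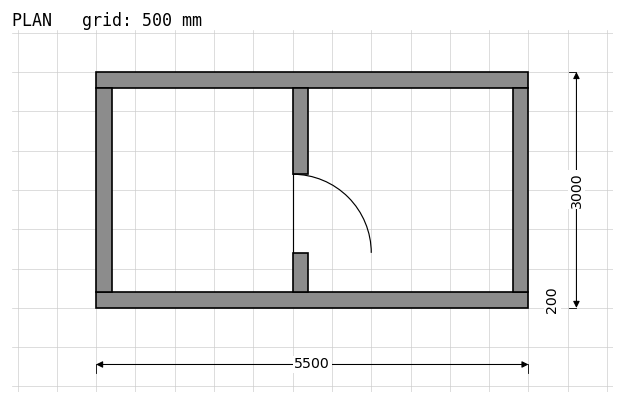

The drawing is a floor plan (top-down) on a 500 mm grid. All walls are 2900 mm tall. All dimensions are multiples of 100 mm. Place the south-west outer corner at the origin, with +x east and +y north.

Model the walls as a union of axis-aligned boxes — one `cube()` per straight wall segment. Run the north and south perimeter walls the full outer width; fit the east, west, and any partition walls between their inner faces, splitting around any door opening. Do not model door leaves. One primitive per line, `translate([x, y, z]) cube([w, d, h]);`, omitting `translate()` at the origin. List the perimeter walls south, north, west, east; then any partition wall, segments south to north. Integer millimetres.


cube([5500, 200, 2900]);
translate([0, 2800, 0]) cube([5500, 200, 2900]);
translate([0, 200, 0]) cube([200, 2600, 2900]);
translate([5300, 200, 0]) cube([200, 2600, 2900]);
translate([2500, 200, 0]) cube([200, 500, 2900]);
translate([2500, 1700, 0]) cube([200, 1100, 2900]);


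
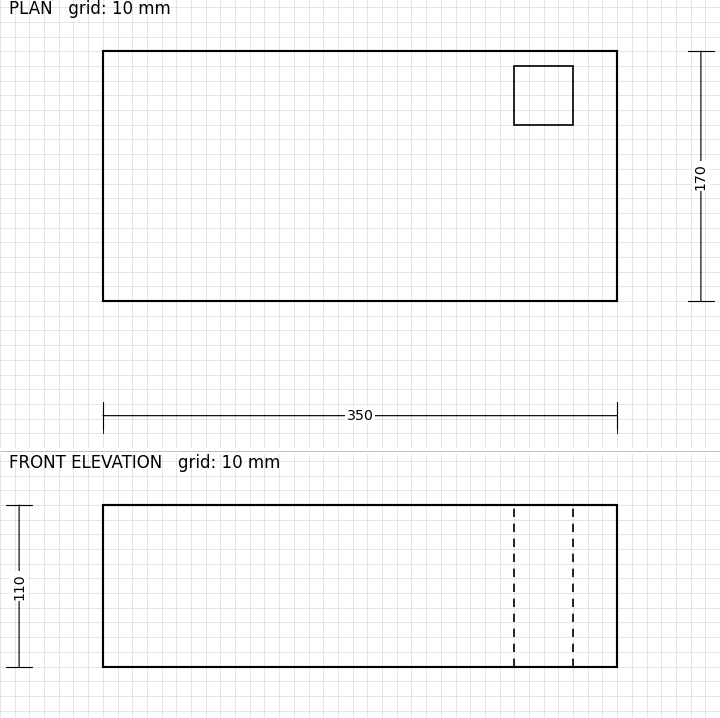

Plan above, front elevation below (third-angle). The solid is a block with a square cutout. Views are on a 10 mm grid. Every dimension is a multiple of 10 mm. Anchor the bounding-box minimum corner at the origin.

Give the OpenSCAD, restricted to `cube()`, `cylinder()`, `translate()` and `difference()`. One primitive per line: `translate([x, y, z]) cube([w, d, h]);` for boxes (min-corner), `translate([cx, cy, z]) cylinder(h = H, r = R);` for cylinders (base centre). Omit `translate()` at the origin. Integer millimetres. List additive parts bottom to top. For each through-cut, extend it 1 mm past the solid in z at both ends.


difference() {
  cube([350, 170, 110]);
  translate([280, 120, -1]) cube([40, 40, 112]);
}


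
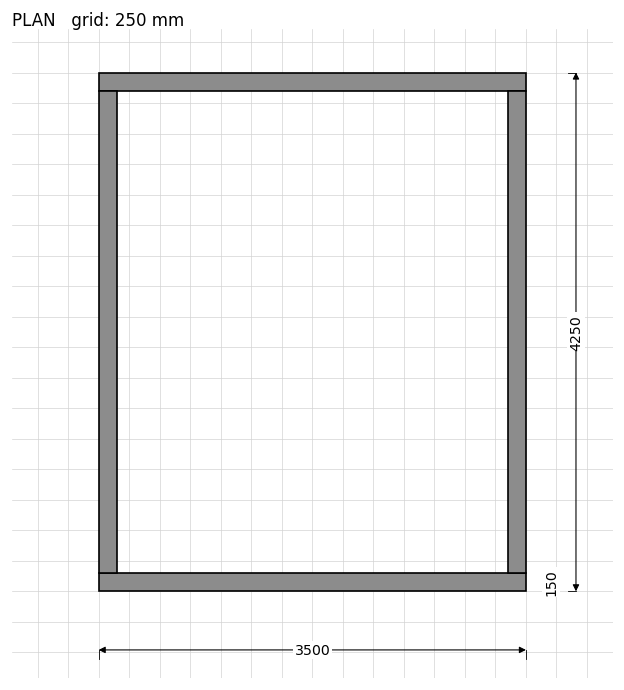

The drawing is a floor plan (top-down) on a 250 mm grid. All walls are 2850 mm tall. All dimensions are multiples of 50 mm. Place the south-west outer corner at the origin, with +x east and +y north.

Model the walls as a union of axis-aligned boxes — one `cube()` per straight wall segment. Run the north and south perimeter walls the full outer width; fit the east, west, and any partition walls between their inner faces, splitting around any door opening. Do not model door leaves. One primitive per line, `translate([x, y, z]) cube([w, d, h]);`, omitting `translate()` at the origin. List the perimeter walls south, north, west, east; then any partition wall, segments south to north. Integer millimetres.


cube([3500, 150, 2850]);
translate([0, 4100, 0]) cube([3500, 150, 2850]);
translate([0, 150, 0]) cube([150, 3950, 2850]);
translate([3350, 150, 0]) cube([150, 3950, 2850]);


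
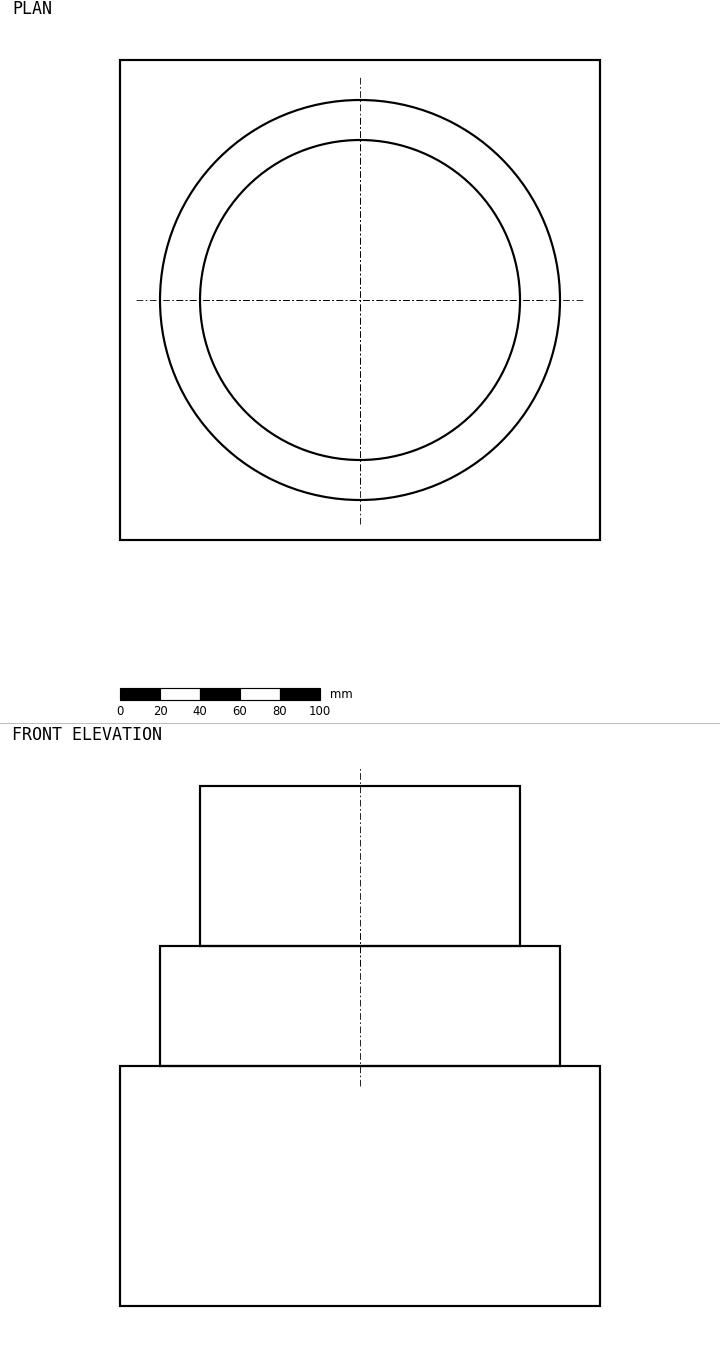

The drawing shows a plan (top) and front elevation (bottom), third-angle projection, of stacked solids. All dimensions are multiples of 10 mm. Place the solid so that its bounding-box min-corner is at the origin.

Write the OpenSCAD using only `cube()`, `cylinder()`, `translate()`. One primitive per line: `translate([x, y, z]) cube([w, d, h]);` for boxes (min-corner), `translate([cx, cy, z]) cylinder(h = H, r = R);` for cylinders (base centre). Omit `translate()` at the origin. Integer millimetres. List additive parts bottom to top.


cube([240, 240, 120]);
translate([120, 120, 120]) cylinder(h = 60, r = 100);
translate([120, 120, 180]) cylinder(h = 80, r = 80);
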